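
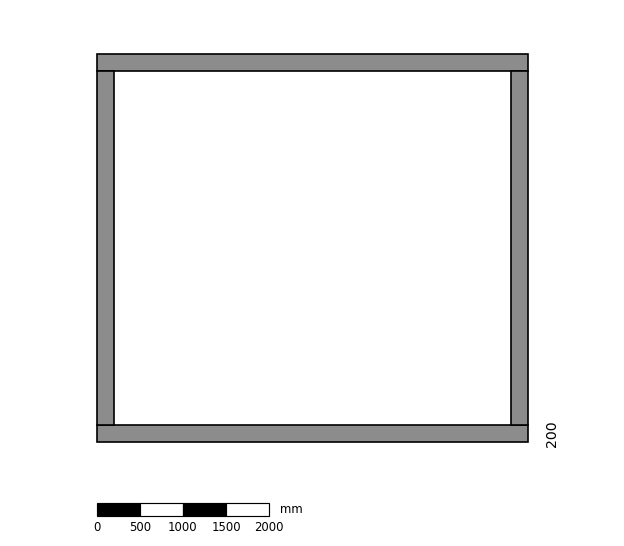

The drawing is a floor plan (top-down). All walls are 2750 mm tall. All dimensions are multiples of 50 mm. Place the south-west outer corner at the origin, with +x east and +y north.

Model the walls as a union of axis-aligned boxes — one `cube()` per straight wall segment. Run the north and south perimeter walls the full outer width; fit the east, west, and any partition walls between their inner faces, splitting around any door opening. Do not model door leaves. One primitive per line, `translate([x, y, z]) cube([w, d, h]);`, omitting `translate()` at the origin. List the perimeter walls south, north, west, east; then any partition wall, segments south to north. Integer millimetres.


cube([5000, 200, 2750]);
translate([0, 4300, 0]) cube([5000, 200, 2750]);
translate([0, 200, 0]) cube([200, 4100, 2750]);
translate([4800, 200, 0]) cube([200, 4100, 2750]);


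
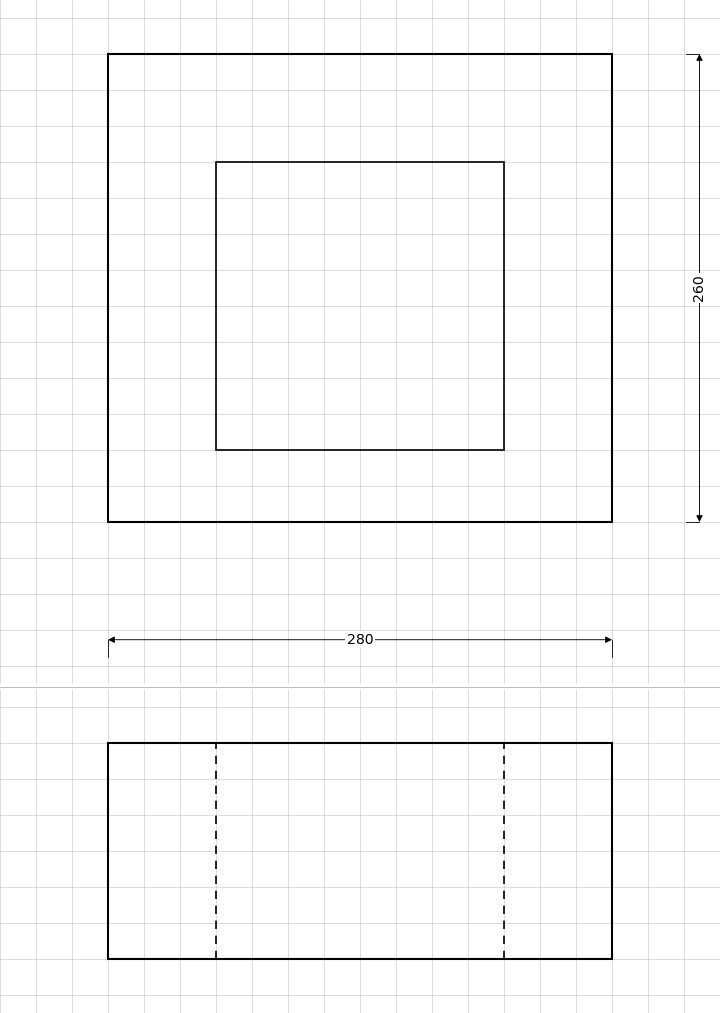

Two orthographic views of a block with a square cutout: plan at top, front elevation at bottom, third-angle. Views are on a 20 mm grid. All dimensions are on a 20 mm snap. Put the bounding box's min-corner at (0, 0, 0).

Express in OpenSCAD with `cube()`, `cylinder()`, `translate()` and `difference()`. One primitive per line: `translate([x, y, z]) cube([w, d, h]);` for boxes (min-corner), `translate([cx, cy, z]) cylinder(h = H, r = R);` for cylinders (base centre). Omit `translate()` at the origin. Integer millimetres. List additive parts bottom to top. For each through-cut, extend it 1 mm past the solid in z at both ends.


difference() {
  cube([280, 260, 120]);
  translate([60, 40, -1]) cube([160, 160, 122]);
}


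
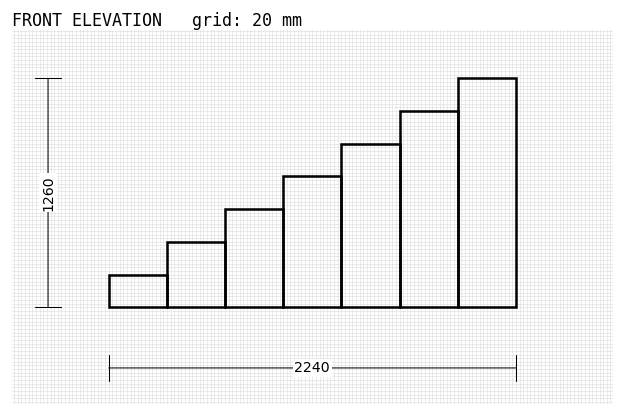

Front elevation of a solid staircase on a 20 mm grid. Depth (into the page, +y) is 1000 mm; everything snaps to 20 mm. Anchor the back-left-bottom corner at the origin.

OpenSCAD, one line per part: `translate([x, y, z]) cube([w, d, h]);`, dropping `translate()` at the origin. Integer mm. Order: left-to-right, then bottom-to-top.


cube([320, 1000, 180]);
translate([320, 0, 0]) cube([320, 1000, 360]);
translate([640, 0, 0]) cube([320, 1000, 540]);
translate([960, 0, 0]) cube([320, 1000, 720]);
translate([1280, 0, 0]) cube([320, 1000, 900]);
translate([1600, 0, 0]) cube([320, 1000, 1080]);
translate([1920, 0, 0]) cube([320, 1000, 1260]);


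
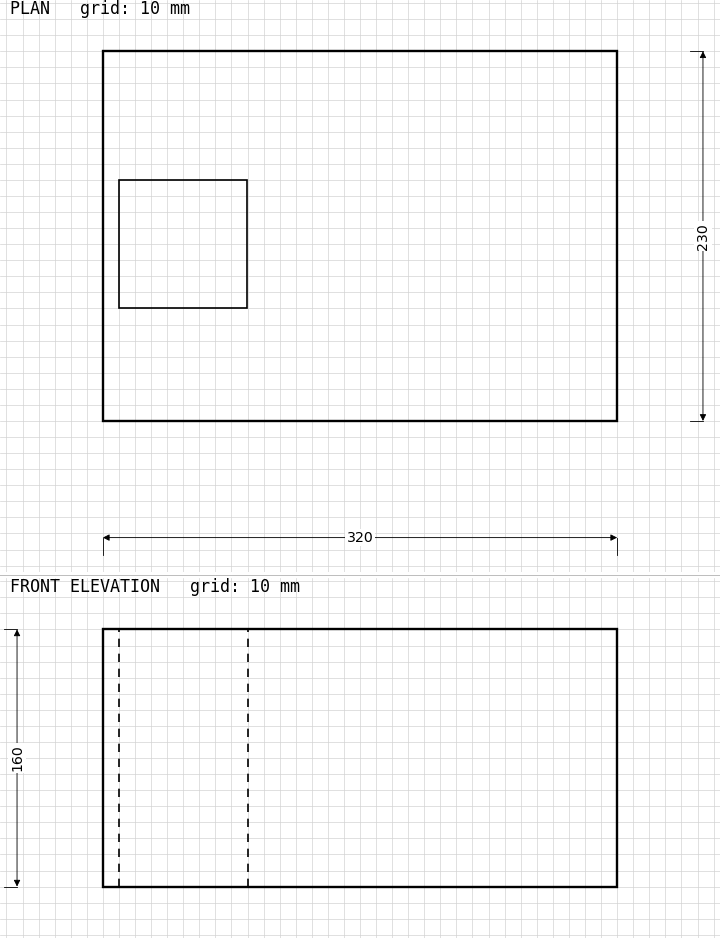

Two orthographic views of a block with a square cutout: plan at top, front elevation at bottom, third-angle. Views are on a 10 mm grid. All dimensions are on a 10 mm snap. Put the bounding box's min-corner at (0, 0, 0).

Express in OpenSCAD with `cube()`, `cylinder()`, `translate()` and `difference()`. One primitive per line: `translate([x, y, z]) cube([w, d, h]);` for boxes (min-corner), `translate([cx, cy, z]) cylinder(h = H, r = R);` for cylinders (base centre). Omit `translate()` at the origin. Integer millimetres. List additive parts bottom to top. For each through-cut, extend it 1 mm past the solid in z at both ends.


difference() {
  cube([320, 230, 160]);
  translate([10, 70, -1]) cube([80, 80, 162]);
}


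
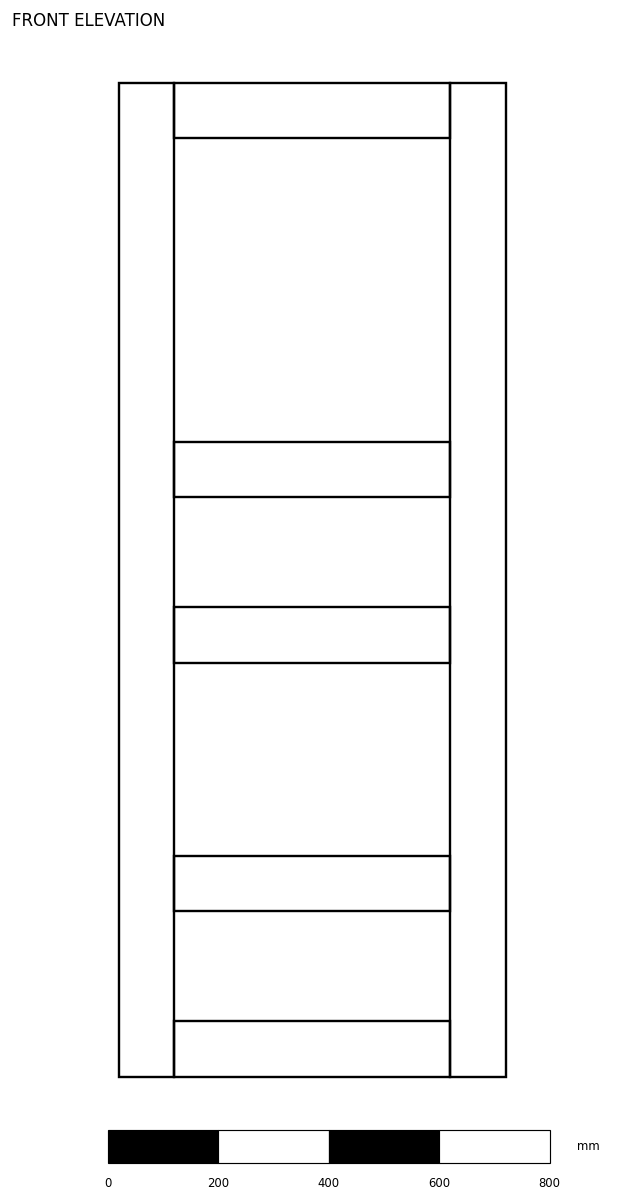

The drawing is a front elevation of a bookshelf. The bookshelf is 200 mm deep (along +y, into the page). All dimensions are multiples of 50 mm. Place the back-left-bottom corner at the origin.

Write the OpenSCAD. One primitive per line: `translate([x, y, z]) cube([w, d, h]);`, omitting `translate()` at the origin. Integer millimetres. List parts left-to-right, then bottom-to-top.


cube([100, 200, 1800]);
translate([100, 0, 0]) cube([500, 200, 100]);
translate([100, 0, 300]) cube([500, 200, 100]);
translate([100, 0, 750]) cube([500, 200, 100]);
translate([100, 0, 1050]) cube([500, 200, 100]);
translate([100, 0, 1700]) cube([500, 200, 100]);
translate([600, 0, 0]) cube([100, 200, 1800]);


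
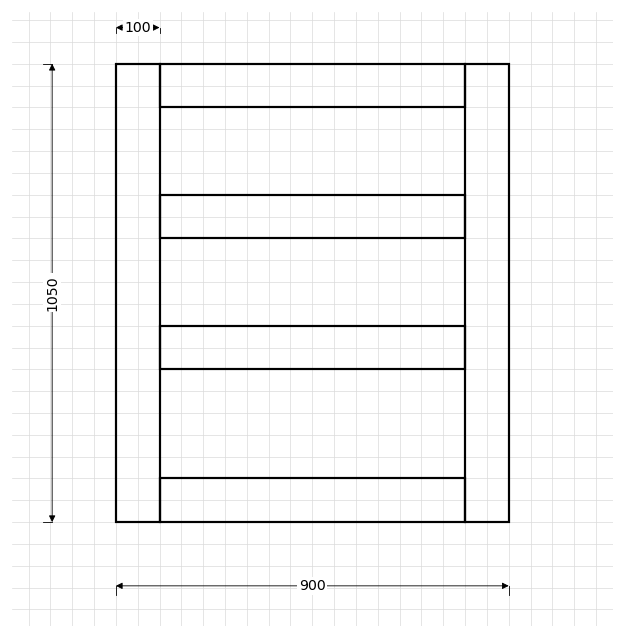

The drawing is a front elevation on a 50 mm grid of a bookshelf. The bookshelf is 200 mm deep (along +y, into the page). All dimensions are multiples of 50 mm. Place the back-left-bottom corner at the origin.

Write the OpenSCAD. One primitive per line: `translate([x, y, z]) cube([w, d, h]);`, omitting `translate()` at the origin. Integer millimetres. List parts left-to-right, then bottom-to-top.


cube([100, 200, 1050]);
translate([100, 0, 0]) cube([700, 200, 100]);
translate([100, 0, 350]) cube([700, 200, 100]);
translate([100, 0, 650]) cube([700, 200, 100]);
translate([100, 0, 950]) cube([700, 200, 100]);
translate([800, 0, 0]) cube([100, 200, 1050]);


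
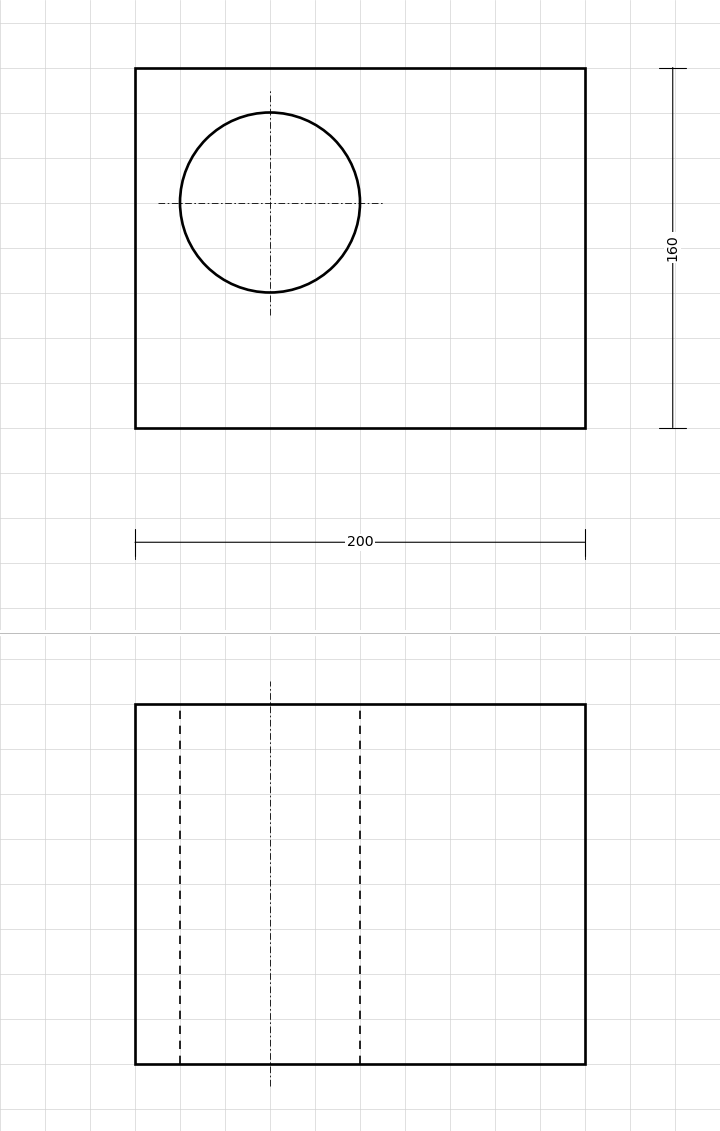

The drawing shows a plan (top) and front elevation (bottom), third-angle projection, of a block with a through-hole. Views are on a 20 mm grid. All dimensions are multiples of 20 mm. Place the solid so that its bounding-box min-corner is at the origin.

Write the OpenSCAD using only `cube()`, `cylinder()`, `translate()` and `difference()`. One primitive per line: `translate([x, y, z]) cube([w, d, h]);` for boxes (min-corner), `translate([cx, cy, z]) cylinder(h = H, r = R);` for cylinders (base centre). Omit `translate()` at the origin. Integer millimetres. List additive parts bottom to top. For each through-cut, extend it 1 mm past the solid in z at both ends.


difference() {
  cube([200, 160, 160]);
  translate([60, 100, -1]) cylinder(h = 162, r = 40);
}


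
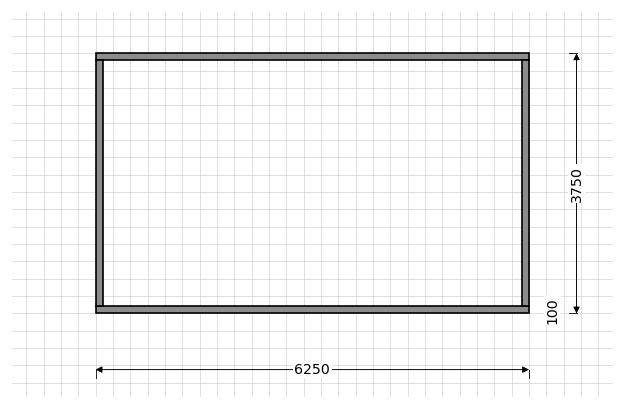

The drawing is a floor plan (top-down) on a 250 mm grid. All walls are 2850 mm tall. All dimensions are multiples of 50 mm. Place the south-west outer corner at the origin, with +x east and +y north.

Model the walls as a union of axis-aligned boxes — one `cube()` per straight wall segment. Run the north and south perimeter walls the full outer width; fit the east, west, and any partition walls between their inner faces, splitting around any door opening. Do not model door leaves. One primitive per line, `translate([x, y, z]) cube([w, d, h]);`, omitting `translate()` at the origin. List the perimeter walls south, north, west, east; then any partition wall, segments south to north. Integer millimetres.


cube([6250, 100, 2850]);
translate([0, 3650, 0]) cube([6250, 100, 2850]);
translate([0, 100, 0]) cube([100, 3550, 2850]);
translate([6150, 100, 0]) cube([100, 3550, 2850]);


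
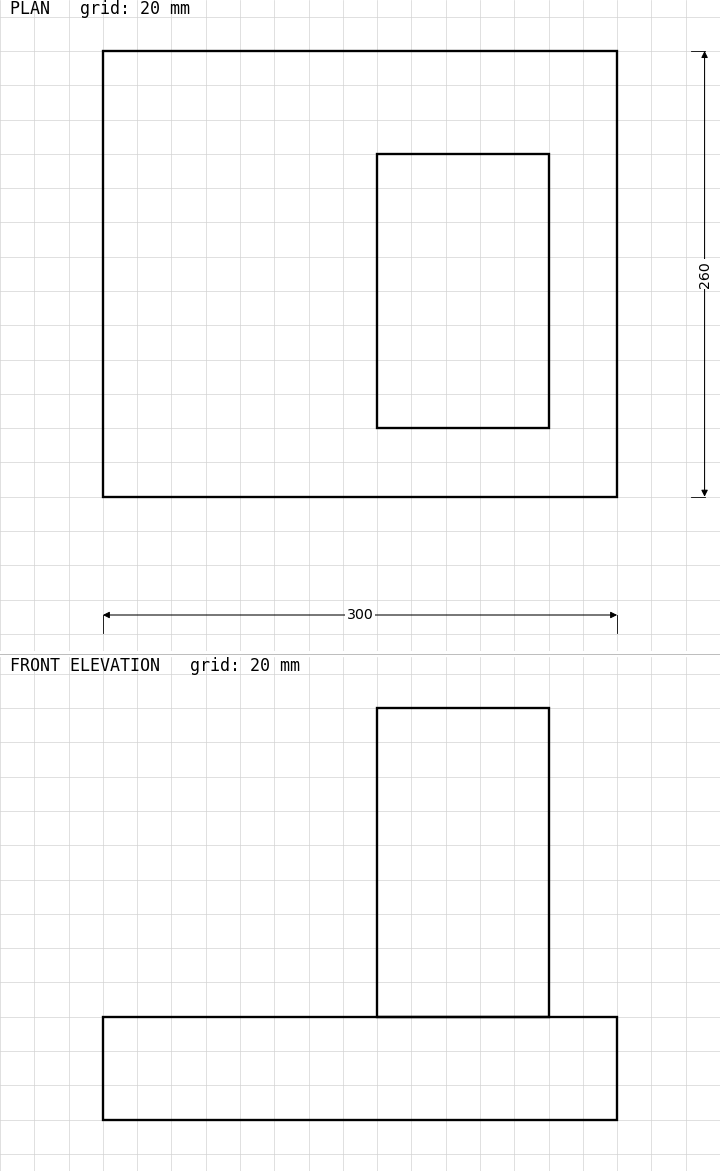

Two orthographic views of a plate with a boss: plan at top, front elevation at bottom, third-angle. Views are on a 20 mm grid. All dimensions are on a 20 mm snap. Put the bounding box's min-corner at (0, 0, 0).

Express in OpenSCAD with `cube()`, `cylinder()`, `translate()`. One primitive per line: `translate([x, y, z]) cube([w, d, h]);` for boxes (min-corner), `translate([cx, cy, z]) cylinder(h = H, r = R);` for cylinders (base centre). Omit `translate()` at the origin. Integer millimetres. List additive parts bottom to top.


cube([300, 260, 60]);
translate([160, 40, 60]) cube([100, 160, 180]);


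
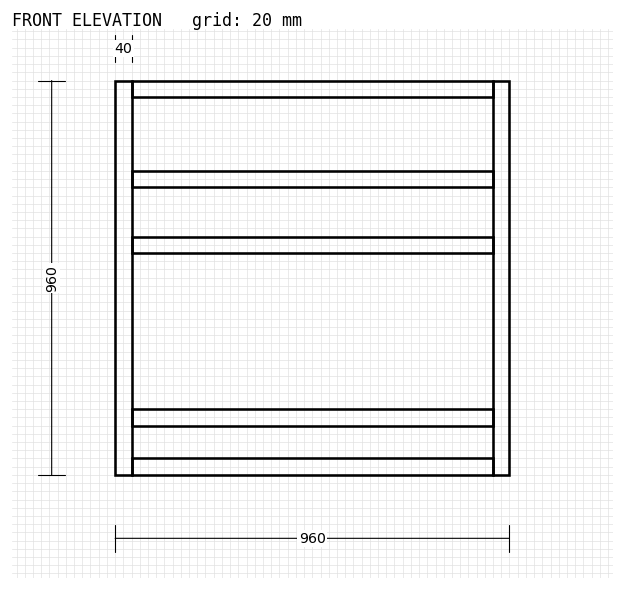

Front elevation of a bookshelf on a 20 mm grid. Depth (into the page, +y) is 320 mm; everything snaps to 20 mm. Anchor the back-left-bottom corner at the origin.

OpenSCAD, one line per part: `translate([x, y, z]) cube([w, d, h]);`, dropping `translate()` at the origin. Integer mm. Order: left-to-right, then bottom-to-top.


cube([40, 320, 960]);
translate([40, 0, 0]) cube([880, 320, 40]);
translate([40, 0, 120]) cube([880, 320, 40]);
translate([40, 0, 540]) cube([880, 320, 40]);
translate([40, 0, 700]) cube([880, 320, 40]);
translate([40, 0, 920]) cube([880, 320, 40]);
translate([920, 0, 0]) cube([40, 320, 960]);


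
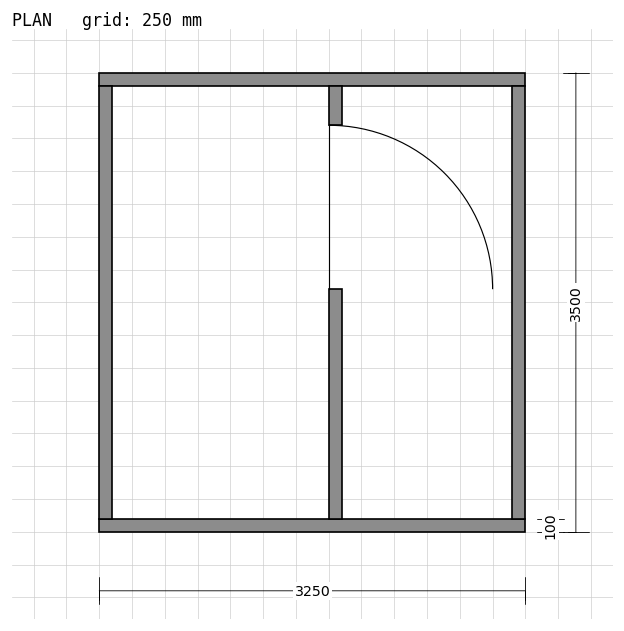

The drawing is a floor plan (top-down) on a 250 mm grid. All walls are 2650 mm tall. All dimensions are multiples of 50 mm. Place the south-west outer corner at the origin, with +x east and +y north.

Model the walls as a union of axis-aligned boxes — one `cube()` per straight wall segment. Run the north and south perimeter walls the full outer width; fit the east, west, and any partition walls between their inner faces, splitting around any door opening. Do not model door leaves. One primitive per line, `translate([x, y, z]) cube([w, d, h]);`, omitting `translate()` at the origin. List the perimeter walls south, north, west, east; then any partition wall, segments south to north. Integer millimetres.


cube([3250, 100, 2650]);
translate([0, 3400, 0]) cube([3250, 100, 2650]);
translate([0, 100, 0]) cube([100, 3300, 2650]);
translate([3150, 100, 0]) cube([100, 3300, 2650]);
translate([1750, 100, 0]) cube([100, 1750, 2650]);
translate([1750, 3100, 0]) cube([100, 300, 2650]);


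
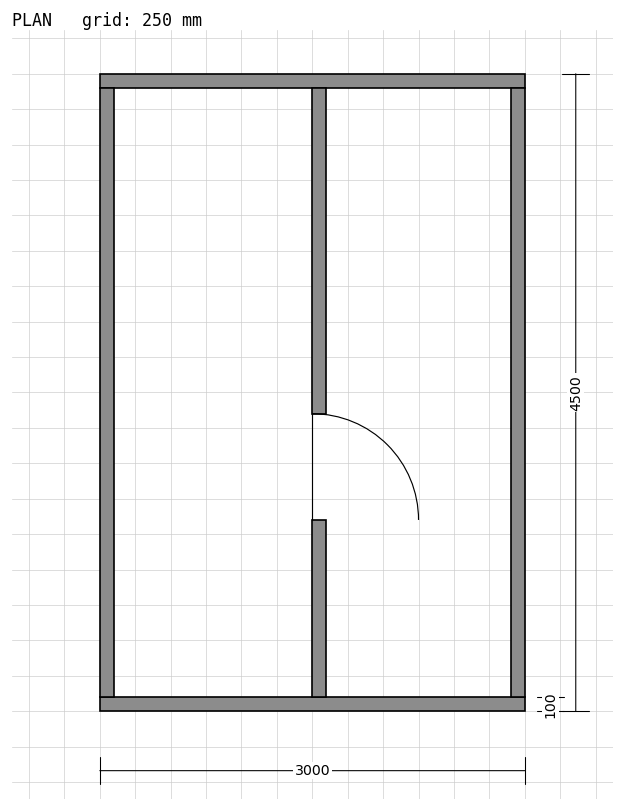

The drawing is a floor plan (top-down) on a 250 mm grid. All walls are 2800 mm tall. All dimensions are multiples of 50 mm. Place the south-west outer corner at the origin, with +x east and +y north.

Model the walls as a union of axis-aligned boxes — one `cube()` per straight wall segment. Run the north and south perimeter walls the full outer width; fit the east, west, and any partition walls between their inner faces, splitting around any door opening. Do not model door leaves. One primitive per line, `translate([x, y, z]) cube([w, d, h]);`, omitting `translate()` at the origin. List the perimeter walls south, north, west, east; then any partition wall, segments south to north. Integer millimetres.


cube([3000, 100, 2800]);
translate([0, 4400, 0]) cube([3000, 100, 2800]);
translate([0, 100, 0]) cube([100, 4300, 2800]);
translate([2900, 100, 0]) cube([100, 4300, 2800]);
translate([1500, 100, 0]) cube([100, 1250, 2800]);
translate([1500, 2100, 0]) cube([100, 2300, 2800]);


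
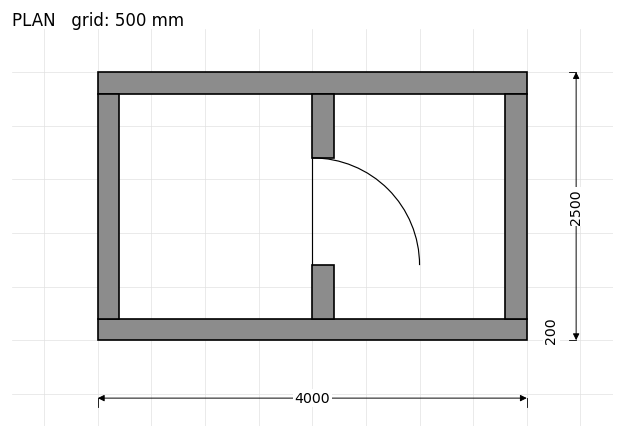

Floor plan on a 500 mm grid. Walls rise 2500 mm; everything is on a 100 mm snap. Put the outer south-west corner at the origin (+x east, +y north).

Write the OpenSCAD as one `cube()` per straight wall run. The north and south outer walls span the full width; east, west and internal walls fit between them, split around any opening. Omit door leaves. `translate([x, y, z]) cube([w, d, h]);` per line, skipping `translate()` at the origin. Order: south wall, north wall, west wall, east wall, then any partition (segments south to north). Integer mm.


cube([4000, 200, 2500]);
translate([0, 2300, 0]) cube([4000, 200, 2500]);
translate([0, 200, 0]) cube([200, 2100, 2500]);
translate([3800, 200, 0]) cube([200, 2100, 2500]);
translate([2000, 200, 0]) cube([200, 500, 2500]);
translate([2000, 1700, 0]) cube([200, 600, 2500]);


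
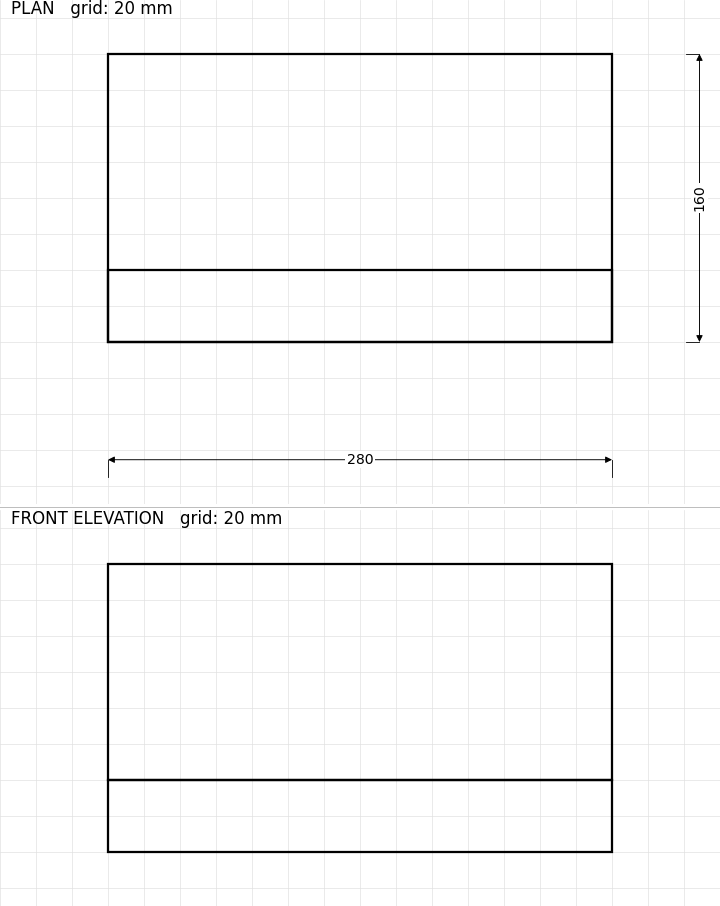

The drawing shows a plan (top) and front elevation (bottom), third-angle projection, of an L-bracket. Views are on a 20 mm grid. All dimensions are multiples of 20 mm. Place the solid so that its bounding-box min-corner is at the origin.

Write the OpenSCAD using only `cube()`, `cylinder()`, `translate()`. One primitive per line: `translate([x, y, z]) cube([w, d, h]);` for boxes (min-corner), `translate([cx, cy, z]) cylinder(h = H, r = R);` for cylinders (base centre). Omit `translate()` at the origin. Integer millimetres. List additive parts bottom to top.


cube([280, 160, 40]);
translate([0, 0, 40]) cube([280, 40, 120]);


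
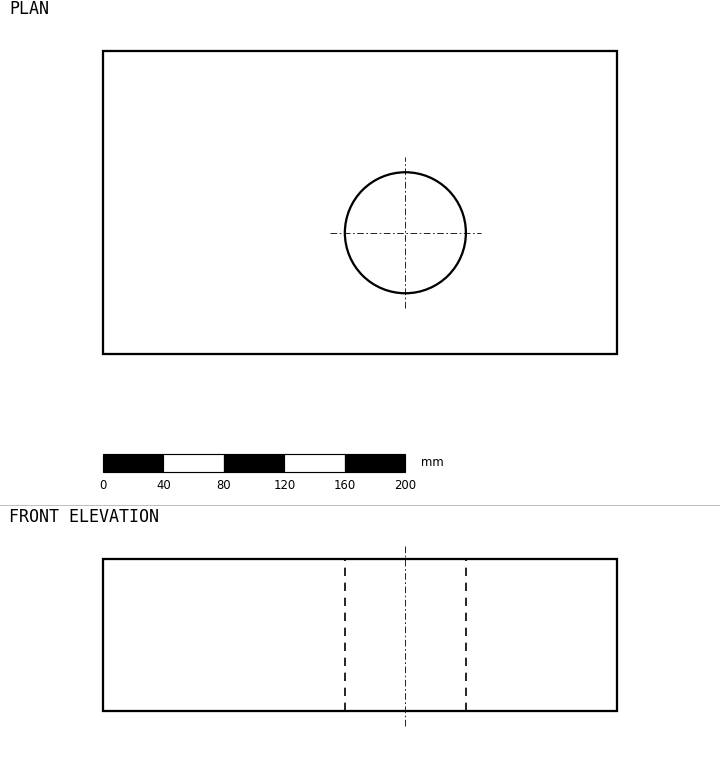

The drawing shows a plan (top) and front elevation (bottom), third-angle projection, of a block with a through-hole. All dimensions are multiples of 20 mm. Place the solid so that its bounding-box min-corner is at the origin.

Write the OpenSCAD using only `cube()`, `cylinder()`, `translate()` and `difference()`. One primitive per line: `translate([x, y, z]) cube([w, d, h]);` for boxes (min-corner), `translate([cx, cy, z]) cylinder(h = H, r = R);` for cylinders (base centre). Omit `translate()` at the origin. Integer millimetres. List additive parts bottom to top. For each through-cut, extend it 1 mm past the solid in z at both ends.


difference() {
  cube([340, 200, 100]);
  translate([200, 80, -1]) cylinder(h = 102, r = 40);
}


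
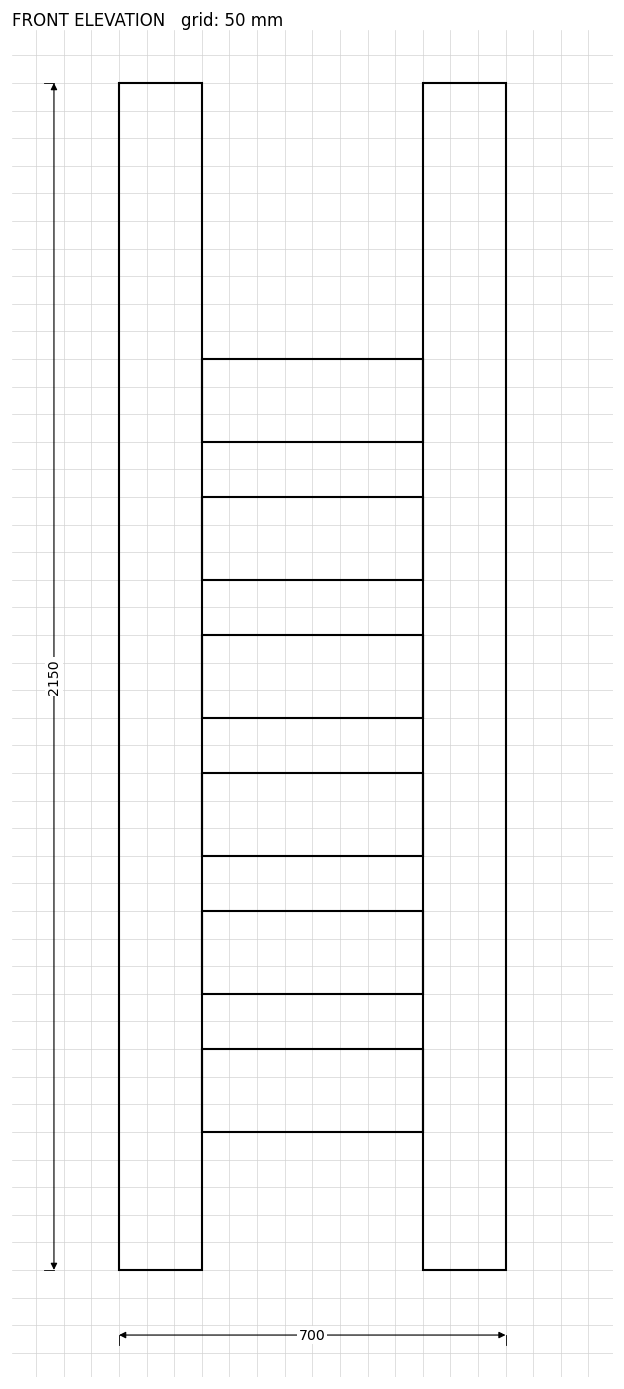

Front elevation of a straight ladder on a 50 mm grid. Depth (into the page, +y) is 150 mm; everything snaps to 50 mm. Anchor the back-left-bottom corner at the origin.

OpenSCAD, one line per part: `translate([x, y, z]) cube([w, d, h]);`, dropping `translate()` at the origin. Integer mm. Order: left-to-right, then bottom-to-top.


cube([150, 150, 2150]);
translate([150, 0, 250]) cube([400, 150, 150]);
translate([150, 0, 500]) cube([400, 150, 150]);
translate([150, 0, 750]) cube([400, 150, 150]);
translate([150, 0, 1000]) cube([400, 150, 150]);
translate([150, 0, 1250]) cube([400, 150, 150]);
translate([150, 0, 1500]) cube([400, 150, 150]);
translate([550, 0, 0]) cube([150, 150, 2150]);


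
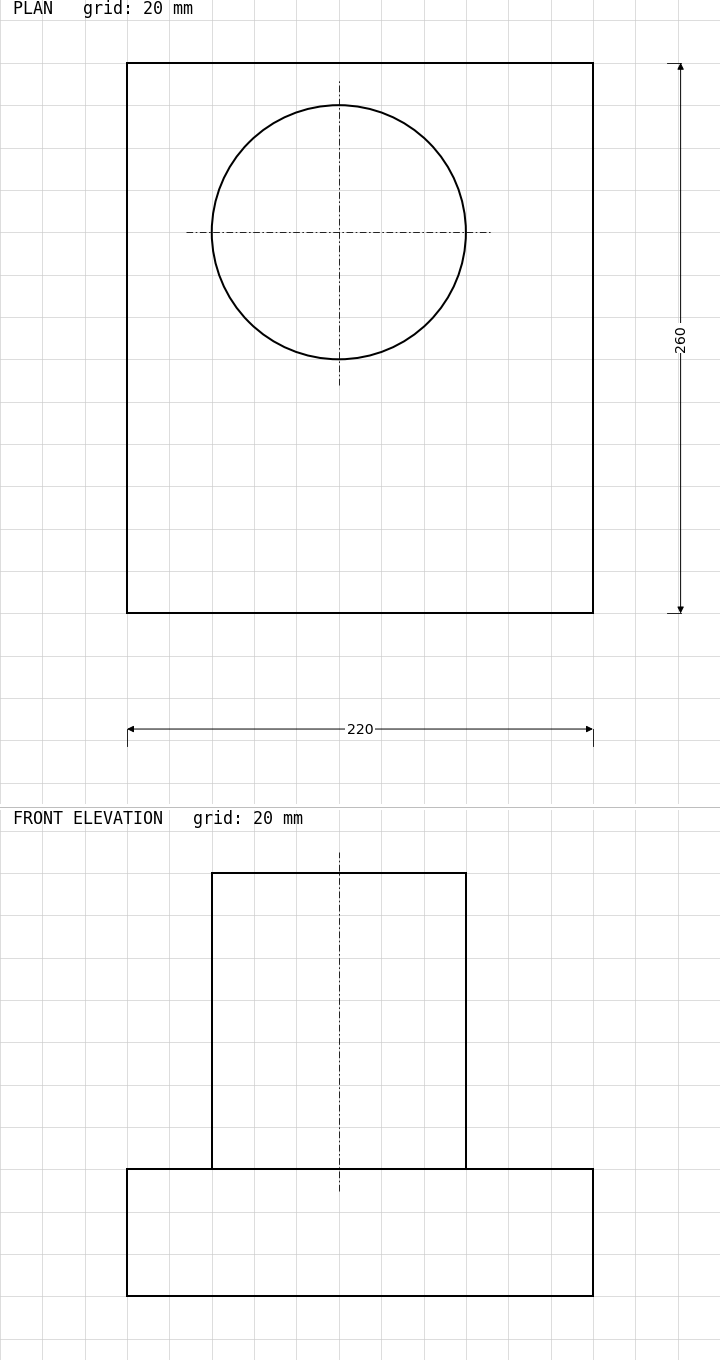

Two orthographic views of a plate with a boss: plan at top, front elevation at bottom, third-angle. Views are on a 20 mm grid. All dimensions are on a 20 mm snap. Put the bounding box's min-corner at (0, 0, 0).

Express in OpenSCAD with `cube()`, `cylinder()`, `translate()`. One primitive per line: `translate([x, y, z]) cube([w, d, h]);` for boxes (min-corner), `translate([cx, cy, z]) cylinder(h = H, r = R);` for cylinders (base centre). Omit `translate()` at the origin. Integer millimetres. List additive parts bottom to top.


cube([220, 260, 60]);
translate([100, 180, 60]) cylinder(h = 140, r = 60);


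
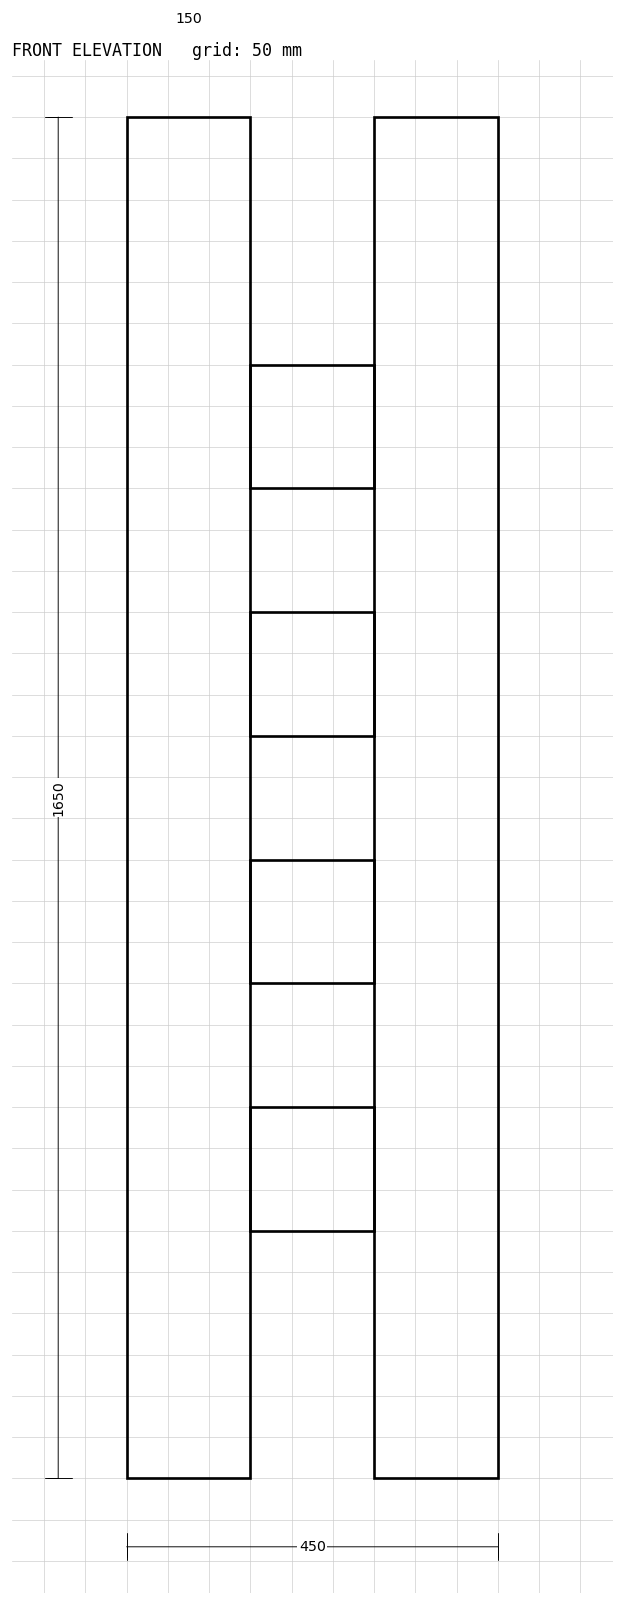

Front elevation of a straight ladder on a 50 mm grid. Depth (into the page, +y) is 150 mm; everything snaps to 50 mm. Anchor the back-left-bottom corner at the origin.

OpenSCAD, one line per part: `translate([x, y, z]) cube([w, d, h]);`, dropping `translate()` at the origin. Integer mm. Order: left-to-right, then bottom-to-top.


cube([150, 150, 1650]);
translate([150, 0, 300]) cube([150, 150, 150]);
translate([150, 0, 600]) cube([150, 150, 150]);
translate([150, 0, 900]) cube([150, 150, 150]);
translate([150, 0, 1200]) cube([150, 150, 150]);
translate([300, 0, 0]) cube([150, 150, 1650]);


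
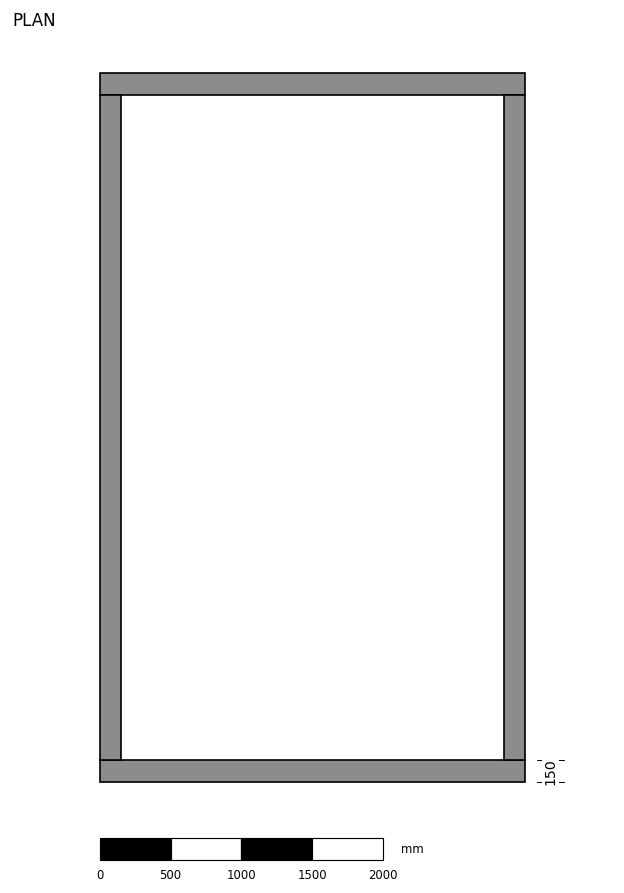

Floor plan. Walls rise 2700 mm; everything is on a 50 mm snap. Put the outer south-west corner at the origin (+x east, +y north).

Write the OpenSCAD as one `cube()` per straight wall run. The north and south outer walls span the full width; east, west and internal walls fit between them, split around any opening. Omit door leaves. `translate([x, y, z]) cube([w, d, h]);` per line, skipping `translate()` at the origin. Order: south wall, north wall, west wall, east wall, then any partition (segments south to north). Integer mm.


cube([3000, 150, 2700]);
translate([0, 4850, 0]) cube([3000, 150, 2700]);
translate([0, 150, 0]) cube([150, 4700, 2700]);
translate([2850, 150, 0]) cube([150, 4700, 2700]);


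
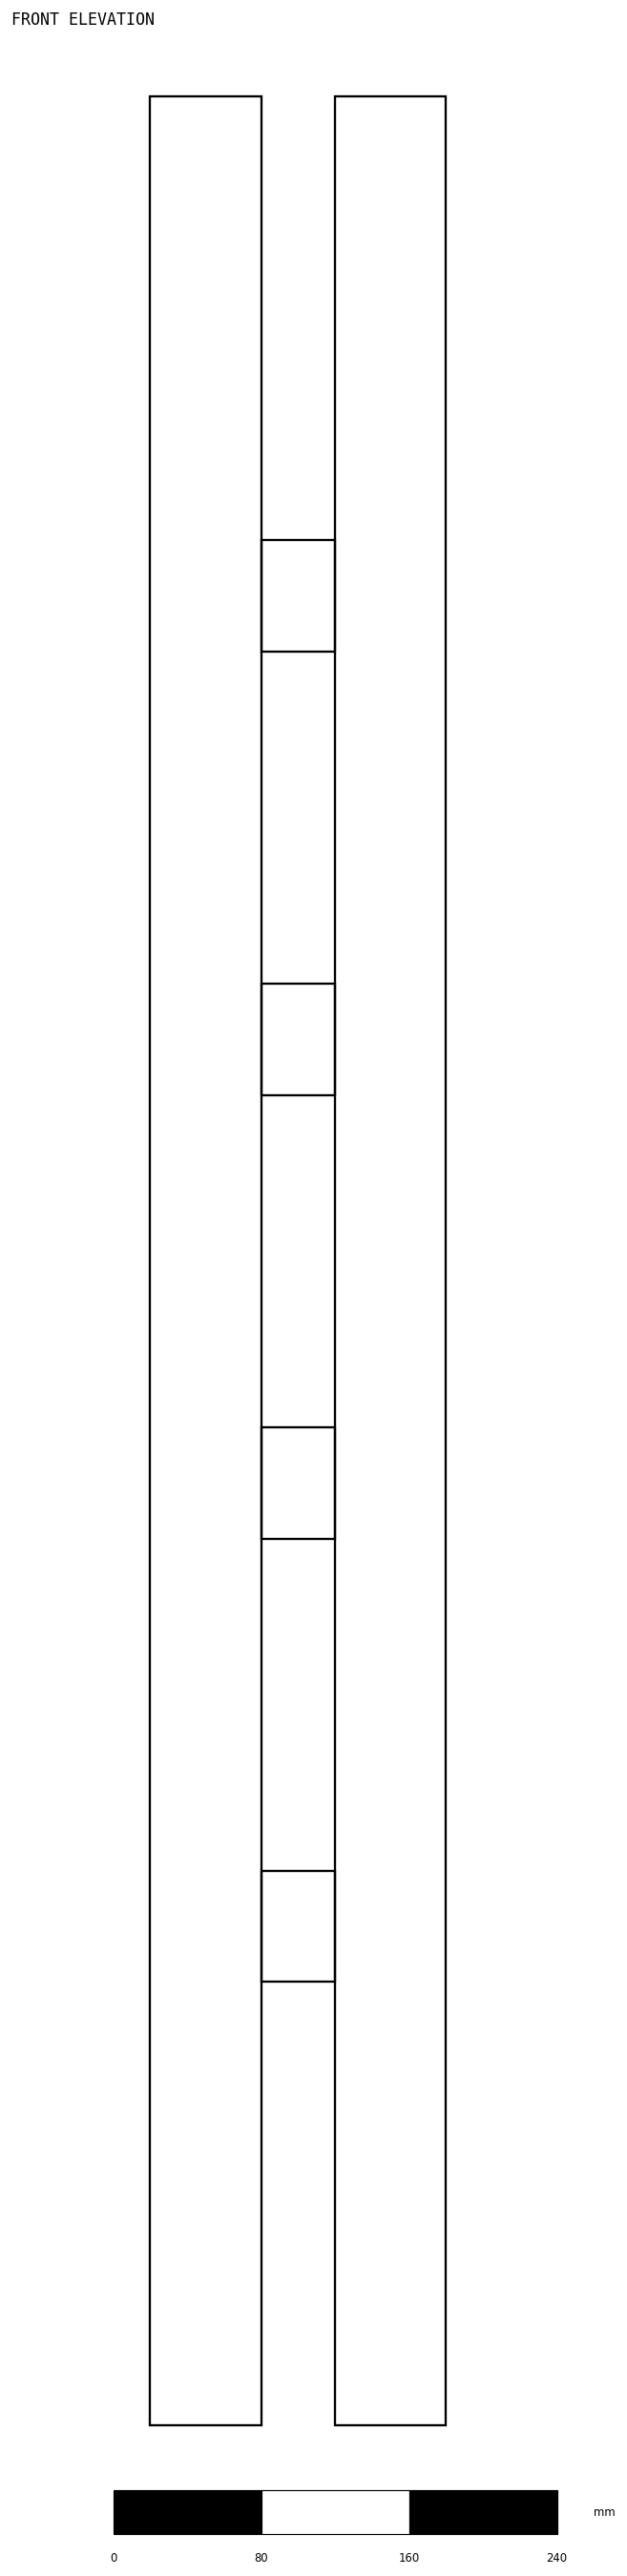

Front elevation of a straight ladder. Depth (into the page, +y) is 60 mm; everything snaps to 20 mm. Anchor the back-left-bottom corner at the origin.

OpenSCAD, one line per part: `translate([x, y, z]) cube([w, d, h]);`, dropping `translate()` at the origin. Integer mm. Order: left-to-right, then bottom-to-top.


cube([60, 60, 1260]);
translate([60, 0, 240]) cube([40, 60, 60]);
translate([60, 0, 480]) cube([40, 60, 60]);
translate([60, 0, 720]) cube([40, 60, 60]);
translate([60, 0, 960]) cube([40, 60, 60]);
translate([100, 0, 0]) cube([60, 60, 1260]);


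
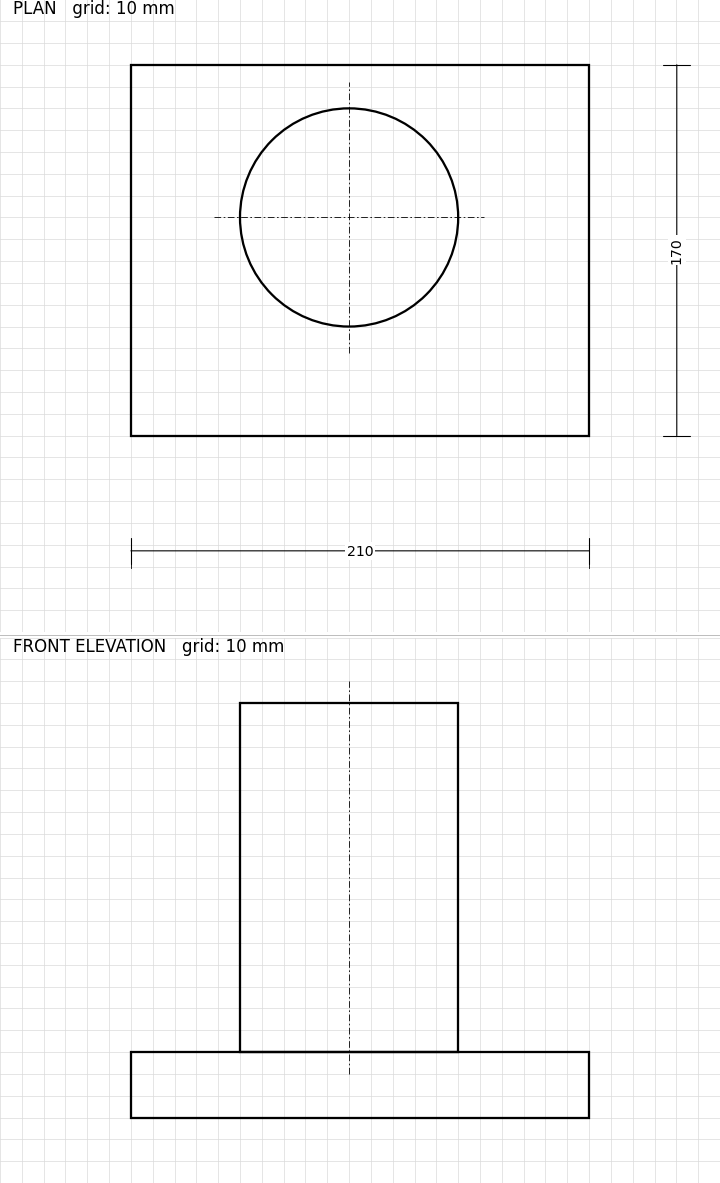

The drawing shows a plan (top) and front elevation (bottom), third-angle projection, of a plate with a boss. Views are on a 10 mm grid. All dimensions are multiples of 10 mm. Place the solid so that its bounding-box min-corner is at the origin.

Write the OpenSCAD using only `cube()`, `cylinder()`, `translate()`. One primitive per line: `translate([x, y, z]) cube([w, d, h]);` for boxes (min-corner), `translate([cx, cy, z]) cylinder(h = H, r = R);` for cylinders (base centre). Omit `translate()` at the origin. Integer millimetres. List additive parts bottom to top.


cube([210, 170, 30]);
translate([100, 100, 30]) cylinder(h = 160, r = 50);


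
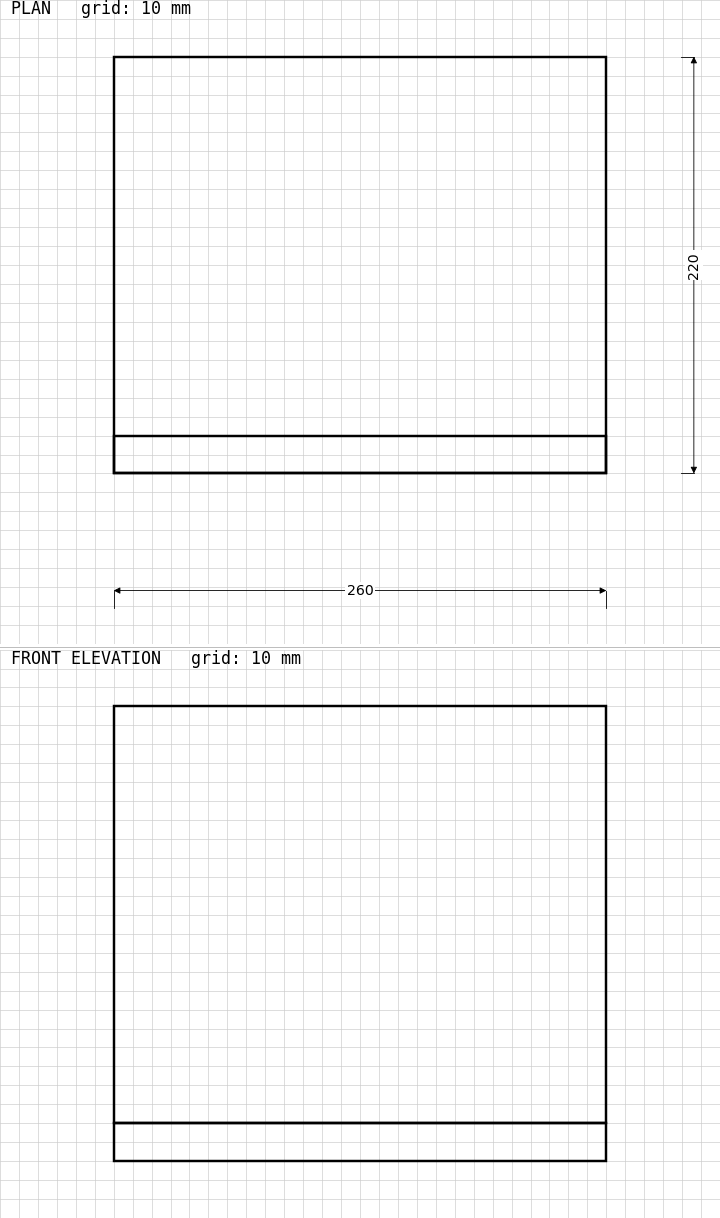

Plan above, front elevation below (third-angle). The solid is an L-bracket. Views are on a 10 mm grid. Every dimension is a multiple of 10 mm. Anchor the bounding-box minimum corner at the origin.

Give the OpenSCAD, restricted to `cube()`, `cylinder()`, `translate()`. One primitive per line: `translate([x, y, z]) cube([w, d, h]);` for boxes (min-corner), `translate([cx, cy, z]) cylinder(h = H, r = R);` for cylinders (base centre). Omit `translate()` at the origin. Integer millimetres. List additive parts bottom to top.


cube([260, 220, 20]);
translate([0, 0, 20]) cube([260, 20, 220]);


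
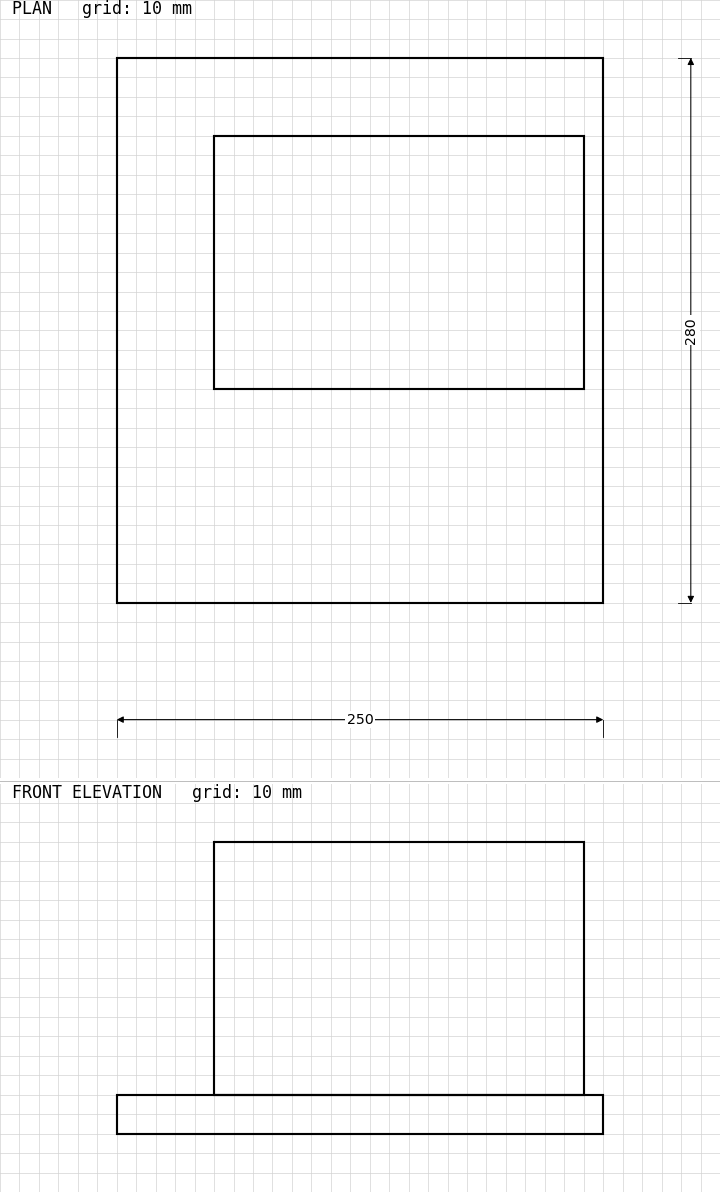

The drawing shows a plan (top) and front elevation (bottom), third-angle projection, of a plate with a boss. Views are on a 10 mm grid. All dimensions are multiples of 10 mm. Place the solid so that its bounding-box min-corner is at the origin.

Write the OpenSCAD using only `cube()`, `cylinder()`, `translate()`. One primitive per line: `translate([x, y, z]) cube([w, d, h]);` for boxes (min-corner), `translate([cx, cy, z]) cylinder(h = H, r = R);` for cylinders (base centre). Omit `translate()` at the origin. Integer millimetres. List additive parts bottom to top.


cube([250, 280, 20]);
translate([50, 110, 20]) cube([190, 130, 130]);


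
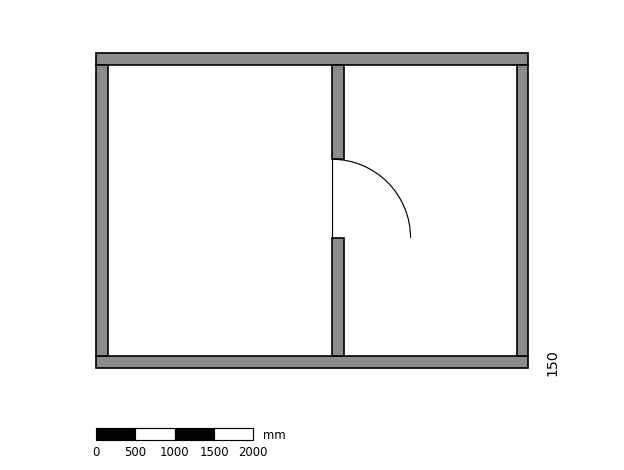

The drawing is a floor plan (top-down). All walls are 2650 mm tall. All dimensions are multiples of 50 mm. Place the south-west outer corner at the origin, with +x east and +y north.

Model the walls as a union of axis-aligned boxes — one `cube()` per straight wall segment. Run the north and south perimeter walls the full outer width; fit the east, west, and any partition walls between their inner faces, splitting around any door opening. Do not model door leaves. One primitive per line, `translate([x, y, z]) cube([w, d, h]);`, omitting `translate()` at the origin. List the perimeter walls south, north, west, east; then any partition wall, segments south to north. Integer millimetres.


cube([5500, 150, 2650]);
translate([0, 3850, 0]) cube([5500, 150, 2650]);
translate([0, 150, 0]) cube([150, 3700, 2650]);
translate([5350, 150, 0]) cube([150, 3700, 2650]);
translate([3000, 150, 0]) cube([150, 1500, 2650]);
translate([3000, 2650, 0]) cube([150, 1200, 2650]);


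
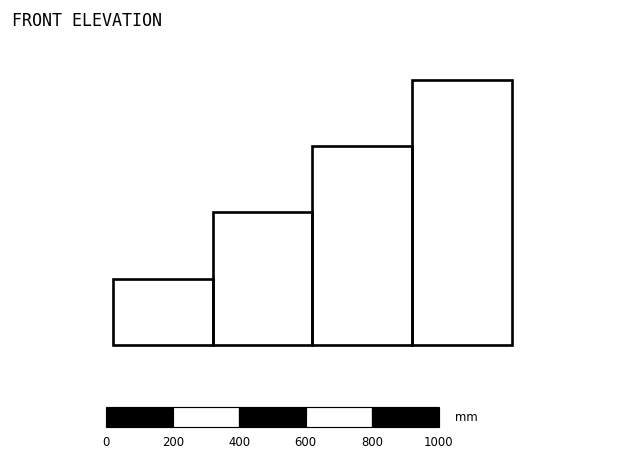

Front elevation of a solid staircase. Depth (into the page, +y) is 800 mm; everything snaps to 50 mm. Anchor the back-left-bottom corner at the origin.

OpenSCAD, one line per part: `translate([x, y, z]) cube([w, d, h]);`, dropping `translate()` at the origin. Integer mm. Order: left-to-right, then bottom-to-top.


cube([300, 800, 200]);
translate([300, 0, 0]) cube([300, 800, 400]);
translate([600, 0, 0]) cube([300, 800, 600]);
translate([900, 0, 0]) cube([300, 800, 800]);


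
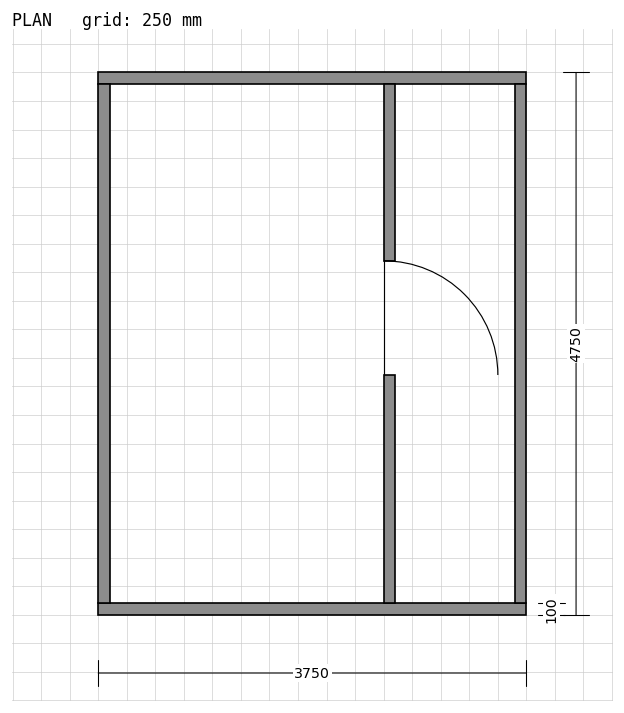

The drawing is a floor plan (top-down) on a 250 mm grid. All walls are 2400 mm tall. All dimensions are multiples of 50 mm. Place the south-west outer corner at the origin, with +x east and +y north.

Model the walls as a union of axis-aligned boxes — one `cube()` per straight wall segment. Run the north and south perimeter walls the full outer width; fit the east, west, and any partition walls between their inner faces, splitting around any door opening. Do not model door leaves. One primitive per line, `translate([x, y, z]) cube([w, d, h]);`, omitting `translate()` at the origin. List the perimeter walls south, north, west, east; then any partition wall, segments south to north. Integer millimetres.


cube([3750, 100, 2400]);
translate([0, 4650, 0]) cube([3750, 100, 2400]);
translate([0, 100, 0]) cube([100, 4550, 2400]);
translate([3650, 100, 0]) cube([100, 4550, 2400]);
translate([2500, 100, 0]) cube([100, 2000, 2400]);
translate([2500, 3100, 0]) cube([100, 1550, 2400]);


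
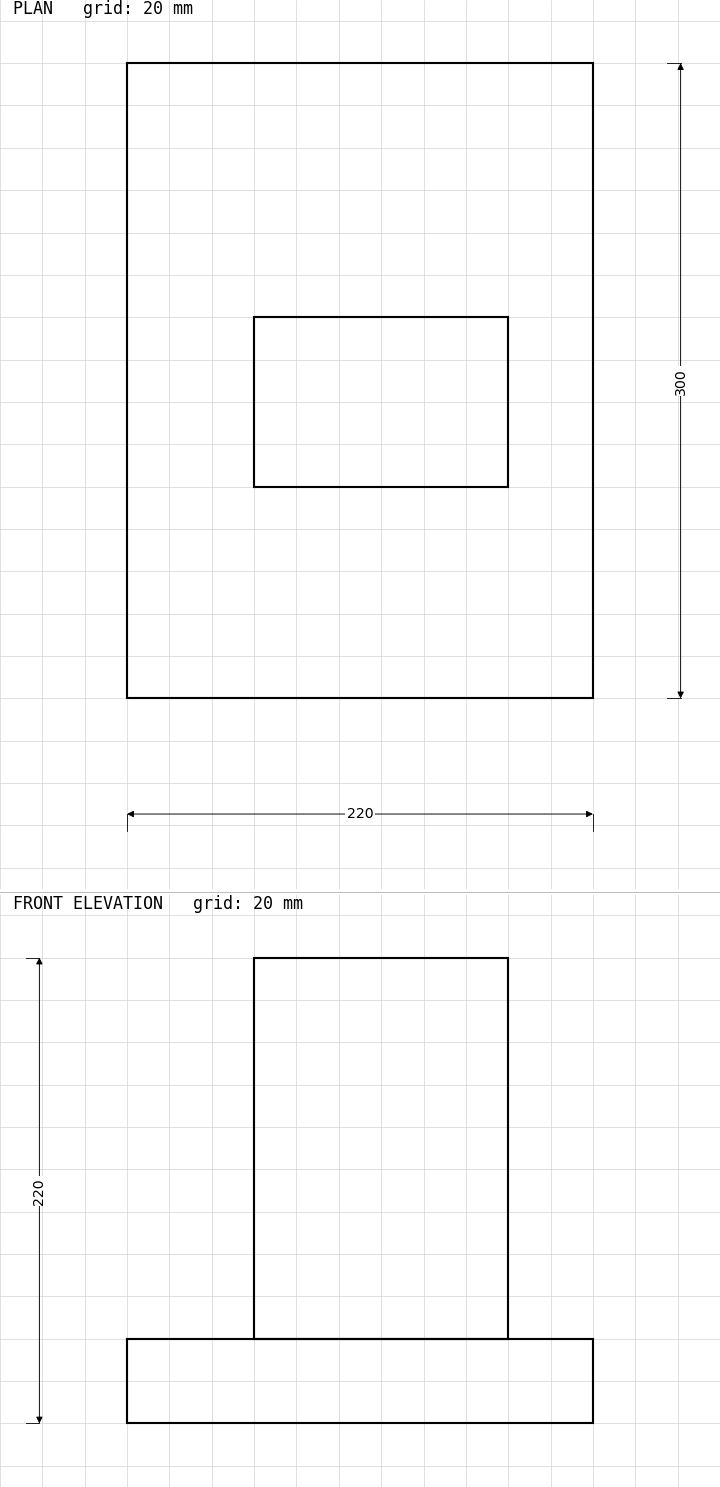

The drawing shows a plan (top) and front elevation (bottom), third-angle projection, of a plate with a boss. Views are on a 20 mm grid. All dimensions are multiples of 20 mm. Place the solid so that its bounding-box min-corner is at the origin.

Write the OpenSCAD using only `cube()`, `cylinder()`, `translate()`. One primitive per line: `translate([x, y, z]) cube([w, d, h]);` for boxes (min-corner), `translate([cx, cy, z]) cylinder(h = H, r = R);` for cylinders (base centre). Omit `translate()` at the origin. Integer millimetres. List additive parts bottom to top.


cube([220, 300, 40]);
translate([60, 100, 40]) cube([120, 80, 180]);


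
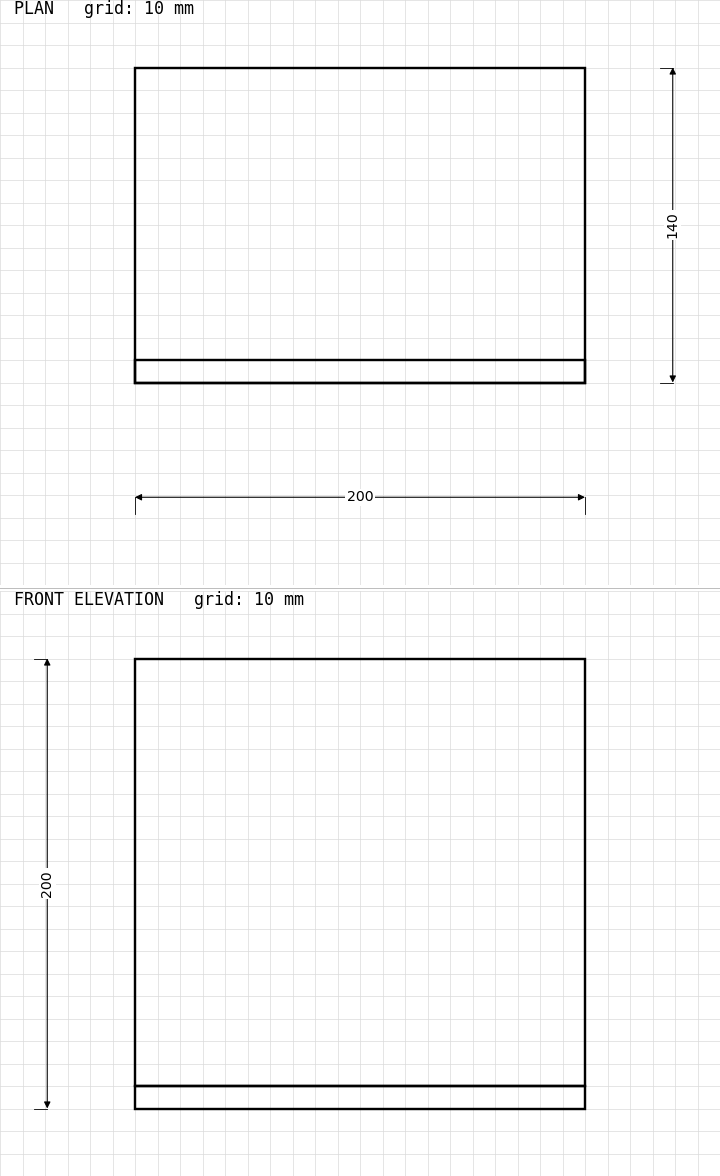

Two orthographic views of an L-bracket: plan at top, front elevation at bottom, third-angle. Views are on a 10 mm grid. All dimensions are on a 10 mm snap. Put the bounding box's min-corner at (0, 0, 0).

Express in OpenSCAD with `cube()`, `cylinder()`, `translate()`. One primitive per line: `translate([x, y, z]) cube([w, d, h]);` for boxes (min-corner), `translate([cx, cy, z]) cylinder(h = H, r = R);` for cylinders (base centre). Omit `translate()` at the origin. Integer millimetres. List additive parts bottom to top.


cube([200, 140, 10]);
translate([0, 0, 10]) cube([200, 10, 190]);


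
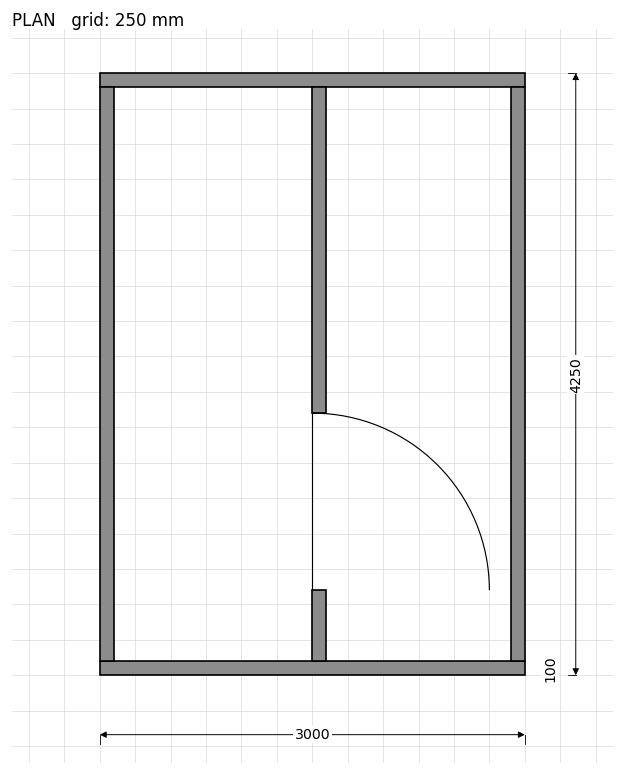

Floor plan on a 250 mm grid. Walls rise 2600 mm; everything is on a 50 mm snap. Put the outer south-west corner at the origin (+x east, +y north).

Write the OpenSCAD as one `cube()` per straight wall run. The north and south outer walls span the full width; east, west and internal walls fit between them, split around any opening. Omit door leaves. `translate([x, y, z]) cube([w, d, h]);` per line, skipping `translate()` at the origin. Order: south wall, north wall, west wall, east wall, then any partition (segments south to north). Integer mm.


cube([3000, 100, 2600]);
translate([0, 4150, 0]) cube([3000, 100, 2600]);
translate([0, 100, 0]) cube([100, 4050, 2600]);
translate([2900, 100, 0]) cube([100, 4050, 2600]);
translate([1500, 100, 0]) cube([100, 500, 2600]);
translate([1500, 1850, 0]) cube([100, 2300, 2600]);


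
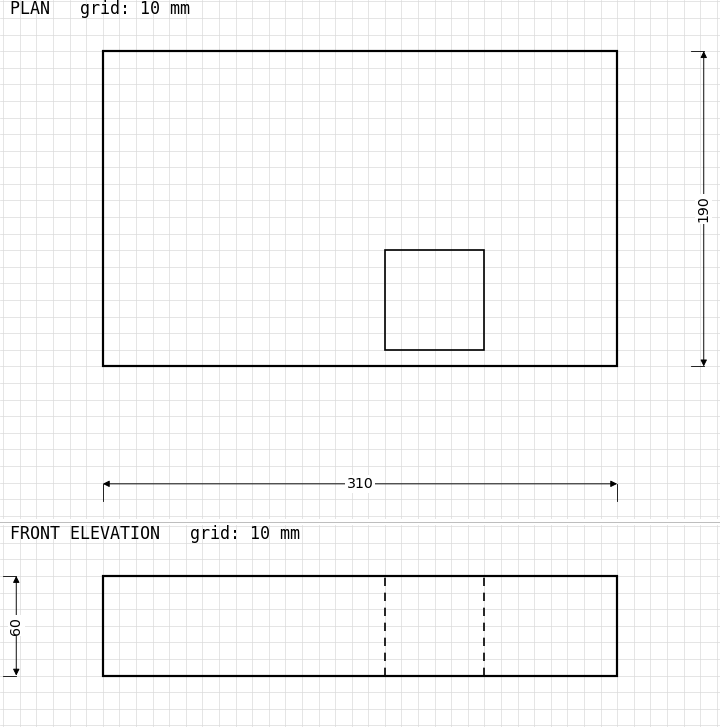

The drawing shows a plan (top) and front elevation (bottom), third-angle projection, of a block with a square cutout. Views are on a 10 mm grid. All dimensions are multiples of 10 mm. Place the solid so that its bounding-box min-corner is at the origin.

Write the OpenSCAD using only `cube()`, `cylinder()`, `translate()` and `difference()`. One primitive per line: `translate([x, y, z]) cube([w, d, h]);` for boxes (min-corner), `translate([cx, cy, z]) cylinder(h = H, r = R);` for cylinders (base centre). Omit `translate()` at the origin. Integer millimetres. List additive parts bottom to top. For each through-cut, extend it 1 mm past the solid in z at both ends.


difference() {
  cube([310, 190, 60]);
  translate([170, 10, -1]) cube([60, 60, 62]);
}


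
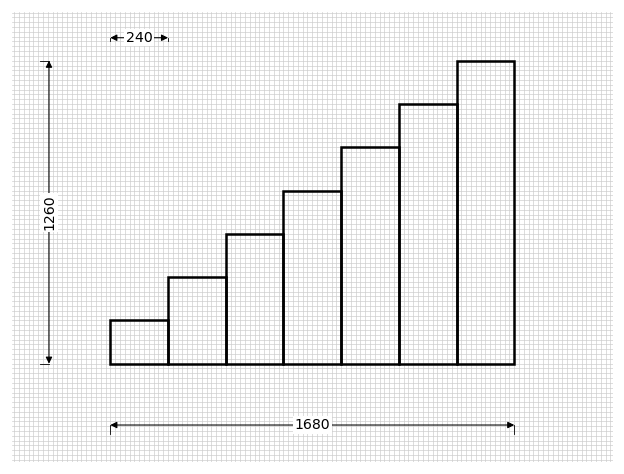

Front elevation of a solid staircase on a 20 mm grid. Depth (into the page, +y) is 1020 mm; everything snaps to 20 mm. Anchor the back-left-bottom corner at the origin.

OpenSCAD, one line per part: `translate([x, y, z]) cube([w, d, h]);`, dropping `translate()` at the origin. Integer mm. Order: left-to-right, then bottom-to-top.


cube([240, 1020, 180]);
translate([240, 0, 0]) cube([240, 1020, 360]);
translate([480, 0, 0]) cube([240, 1020, 540]);
translate([720, 0, 0]) cube([240, 1020, 720]);
translate([960, 0, 0]) cube([240, 1020, 900]);
translate([1200, 0, 0]) cube([240, 1020, 1080]);
translate([1440, 0, 0]) cube([240, 1020, 1260]);


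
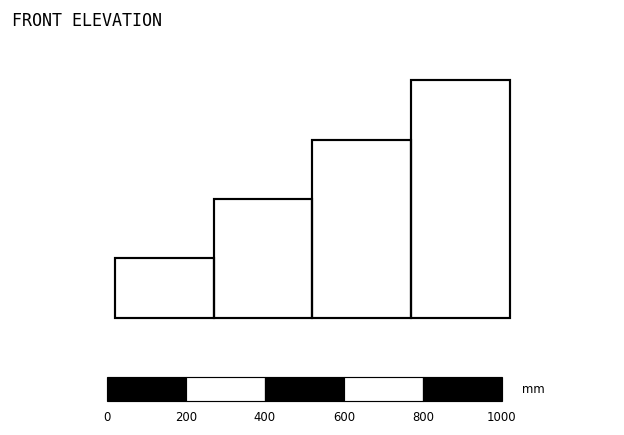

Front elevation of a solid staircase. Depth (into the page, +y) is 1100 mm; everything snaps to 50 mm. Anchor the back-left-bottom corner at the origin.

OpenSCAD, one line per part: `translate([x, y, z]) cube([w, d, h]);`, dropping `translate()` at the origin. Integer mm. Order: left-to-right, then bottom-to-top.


cube([250, 1100, 150]);
translate([250, 0, 0]) cube([250, 1100, 300]);
translate([500, 0, 0]) cube([250, 1100, 450]);
translate([750, 0, 0]) cube([250, 1100, 600]);


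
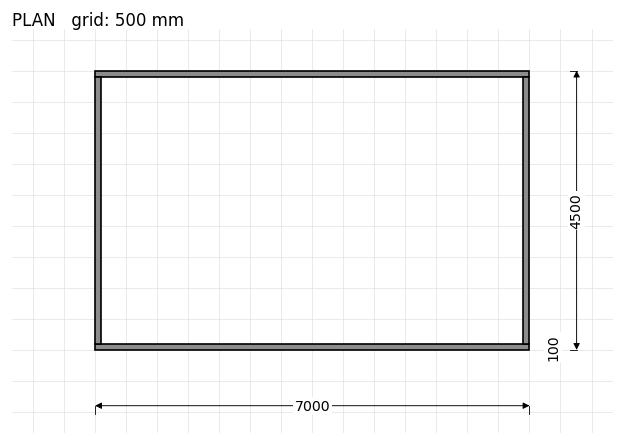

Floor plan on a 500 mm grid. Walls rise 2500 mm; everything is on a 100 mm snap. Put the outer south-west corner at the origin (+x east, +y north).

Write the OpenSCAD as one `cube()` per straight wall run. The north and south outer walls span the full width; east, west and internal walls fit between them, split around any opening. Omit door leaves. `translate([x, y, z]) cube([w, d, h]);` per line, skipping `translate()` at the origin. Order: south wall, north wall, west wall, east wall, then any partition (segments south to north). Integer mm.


cube([7000, 100, 2500]);
translate([0, 4400, 0]) cube([7000, 100, 2500]);
translate([0, 100, 0]) cube([100, 4300, 2500]);
translate([6900, 100, 0]) cube([100, 4300, 2500]);


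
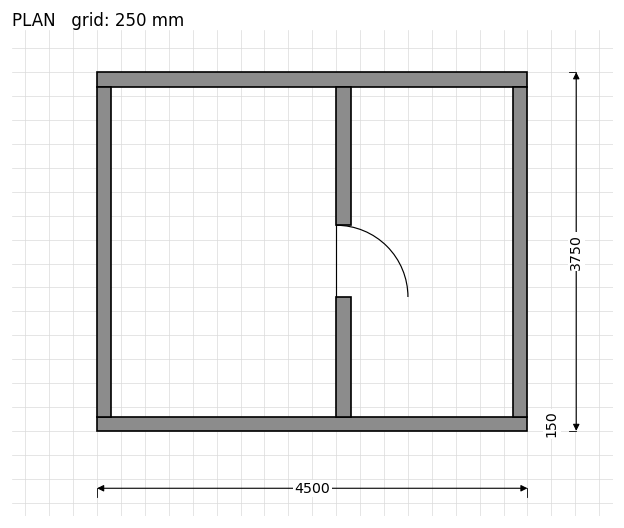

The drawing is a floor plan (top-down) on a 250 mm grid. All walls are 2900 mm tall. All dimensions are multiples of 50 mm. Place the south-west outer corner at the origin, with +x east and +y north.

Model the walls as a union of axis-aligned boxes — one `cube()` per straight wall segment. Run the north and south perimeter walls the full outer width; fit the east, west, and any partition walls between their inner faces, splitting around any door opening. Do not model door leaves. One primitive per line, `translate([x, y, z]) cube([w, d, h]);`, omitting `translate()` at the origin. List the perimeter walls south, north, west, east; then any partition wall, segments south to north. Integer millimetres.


cube([4500, 150, 2900]);
translate([0, 3600, 0]) cube([4500, 150, 2900]);
translate([0, 150, 0]) cube([150, 3450, 2900]);
translate([4350, 150, 0]) cube([150, 3450, 2900]);
translate([2500, 150, 0]) cube([150, 1250, 2900]);
translate([2500, 2150, 0]) cube([150, 1450, 2900]);


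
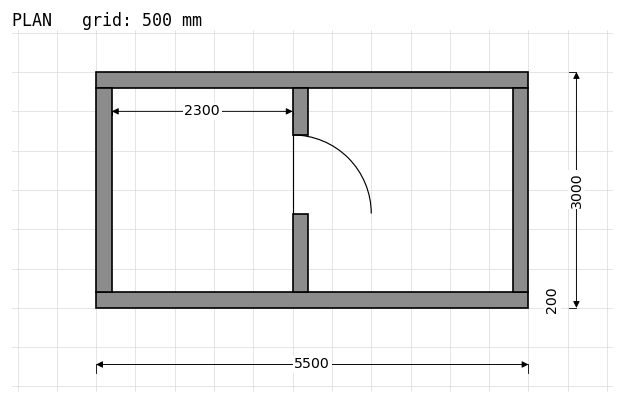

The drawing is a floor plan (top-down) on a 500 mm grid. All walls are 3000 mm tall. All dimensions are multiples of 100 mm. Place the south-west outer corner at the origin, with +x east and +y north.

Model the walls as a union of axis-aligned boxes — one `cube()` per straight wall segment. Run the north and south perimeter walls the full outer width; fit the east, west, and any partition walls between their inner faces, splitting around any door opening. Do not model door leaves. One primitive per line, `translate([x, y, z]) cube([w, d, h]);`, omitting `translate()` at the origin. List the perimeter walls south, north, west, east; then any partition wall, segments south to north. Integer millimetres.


cube([5500, 200, 3000]);
translate([0, 2800, 0]) cube([5500, 200, 3000]);
translate([0, 200, 0]) cube([200, 2600, 3000]);
translate([5300, 200, 0]) cube([200, 2600, 3000]);
translate([2500, 200, 0]) cube([200, 1000, 3000]);
translate([2500, 2200, 0]) cube([200, 600, 3000]);


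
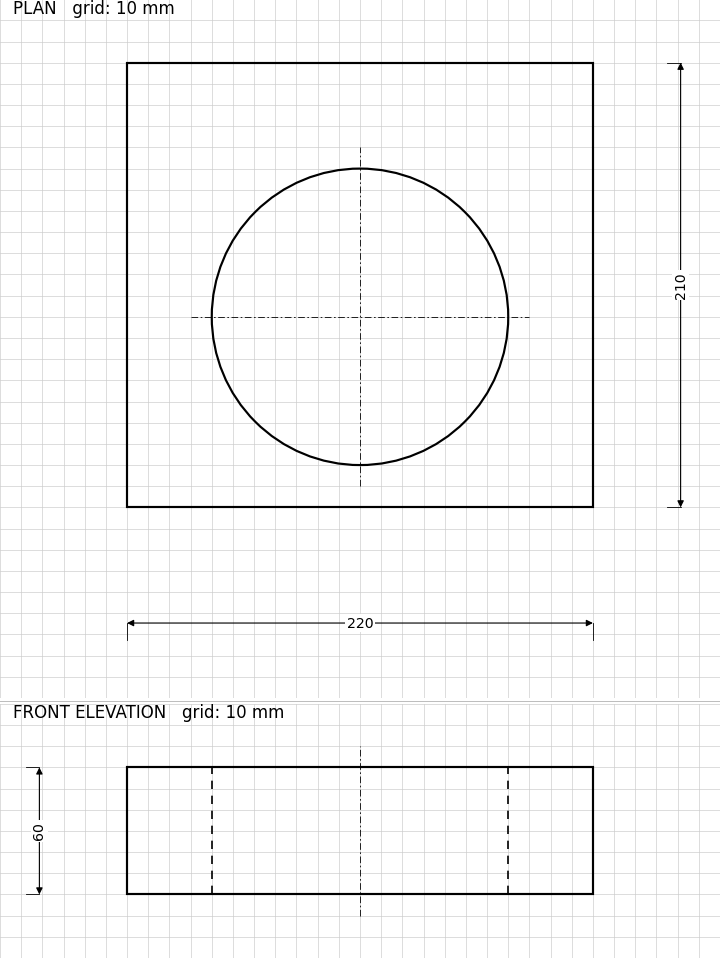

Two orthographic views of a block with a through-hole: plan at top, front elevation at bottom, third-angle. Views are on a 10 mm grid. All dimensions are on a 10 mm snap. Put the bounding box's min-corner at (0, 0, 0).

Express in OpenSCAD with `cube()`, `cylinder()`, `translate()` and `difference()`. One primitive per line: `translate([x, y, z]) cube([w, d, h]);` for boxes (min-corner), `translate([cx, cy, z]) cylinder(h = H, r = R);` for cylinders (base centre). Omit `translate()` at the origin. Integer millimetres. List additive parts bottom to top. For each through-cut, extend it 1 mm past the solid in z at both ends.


difference() {
  cube([220, 210, 60]);
  translate([110, 90, -1]) cylinder(h = 62, r = 70);
}
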